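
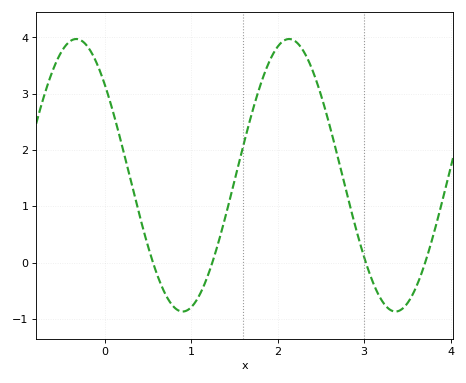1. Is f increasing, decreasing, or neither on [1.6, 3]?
neither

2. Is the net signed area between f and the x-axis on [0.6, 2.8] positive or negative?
positive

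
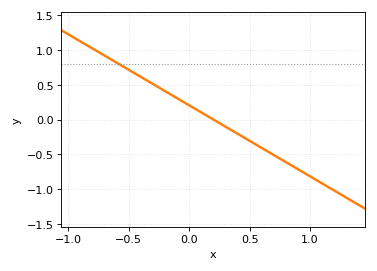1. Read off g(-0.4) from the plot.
0.612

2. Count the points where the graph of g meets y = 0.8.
1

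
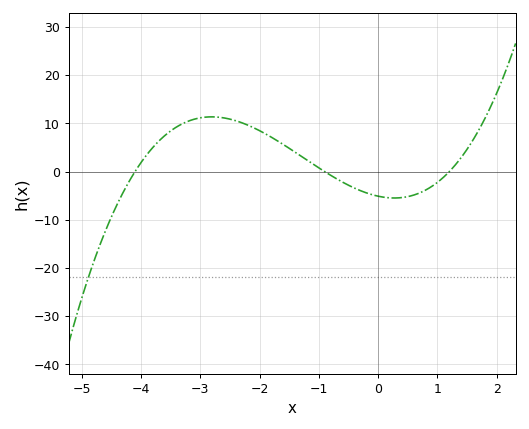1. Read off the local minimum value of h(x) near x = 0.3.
-5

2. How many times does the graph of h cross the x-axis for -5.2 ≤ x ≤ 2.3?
3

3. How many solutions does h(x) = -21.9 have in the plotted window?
1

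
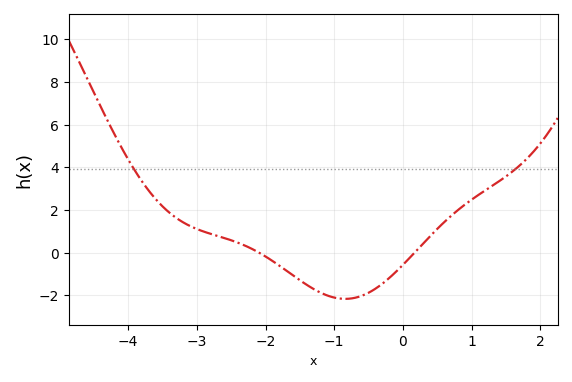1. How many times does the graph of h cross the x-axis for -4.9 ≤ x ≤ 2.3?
2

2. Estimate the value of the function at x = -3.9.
3.84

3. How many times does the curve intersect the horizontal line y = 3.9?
2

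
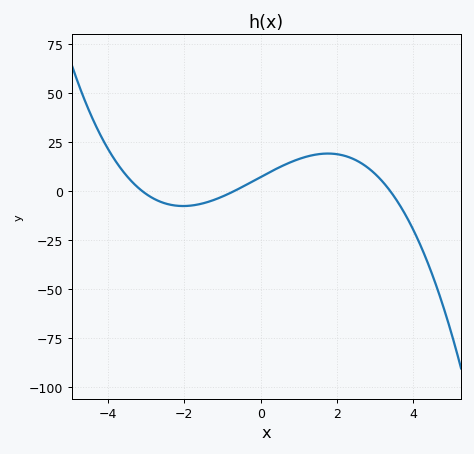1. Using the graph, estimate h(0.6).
13.2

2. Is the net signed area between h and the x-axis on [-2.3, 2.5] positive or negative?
positive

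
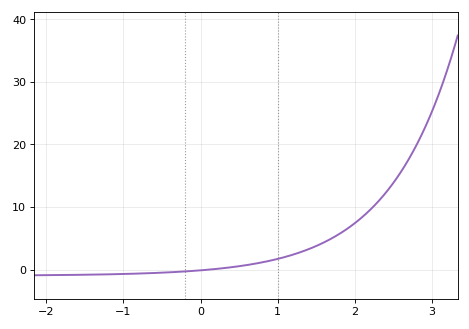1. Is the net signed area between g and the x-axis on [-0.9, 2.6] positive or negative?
positive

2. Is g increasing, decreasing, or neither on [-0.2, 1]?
increasing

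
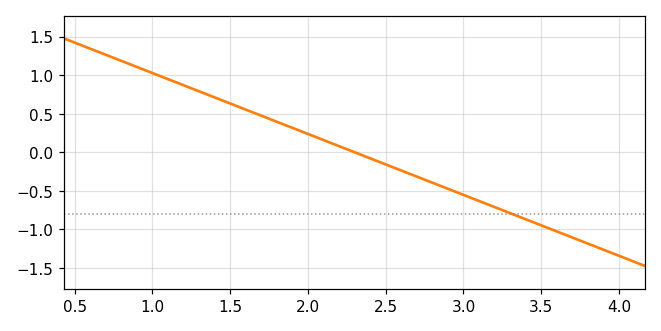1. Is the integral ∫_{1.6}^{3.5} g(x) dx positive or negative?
negative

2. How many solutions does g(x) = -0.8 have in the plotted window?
1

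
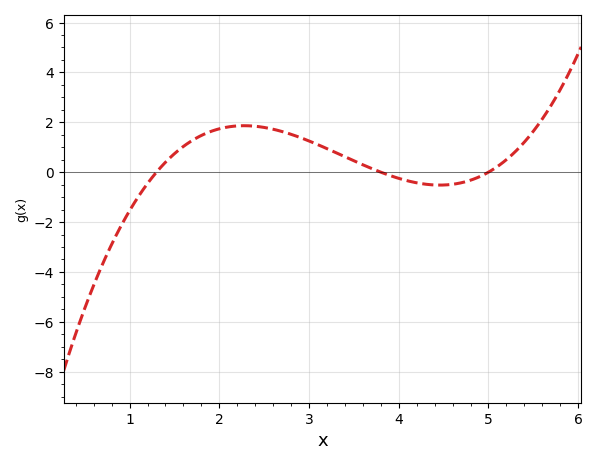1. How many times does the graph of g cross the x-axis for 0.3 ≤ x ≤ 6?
3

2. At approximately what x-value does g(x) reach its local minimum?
4.46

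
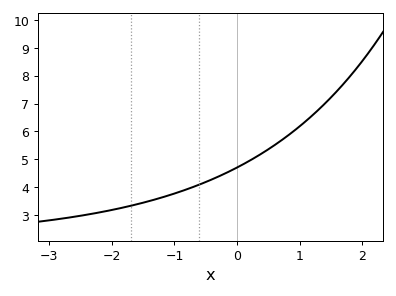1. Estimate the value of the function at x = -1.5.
3.4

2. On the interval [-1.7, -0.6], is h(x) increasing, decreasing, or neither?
increasing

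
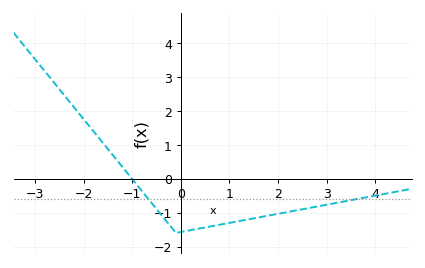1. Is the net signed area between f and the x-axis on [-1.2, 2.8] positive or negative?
negative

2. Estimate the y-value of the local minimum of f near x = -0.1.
-1.6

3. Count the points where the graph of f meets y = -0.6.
2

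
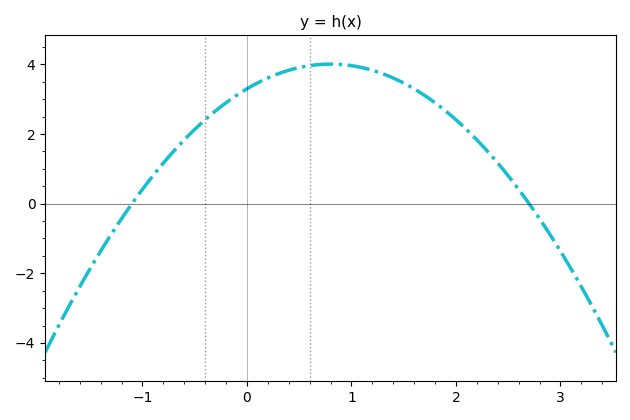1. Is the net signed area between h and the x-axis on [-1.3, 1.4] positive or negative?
positive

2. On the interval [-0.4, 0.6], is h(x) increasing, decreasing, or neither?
increasing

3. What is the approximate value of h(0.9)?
4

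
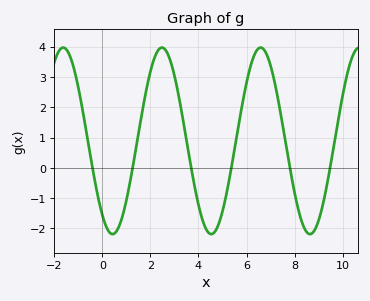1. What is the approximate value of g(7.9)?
-0.4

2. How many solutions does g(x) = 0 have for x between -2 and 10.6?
6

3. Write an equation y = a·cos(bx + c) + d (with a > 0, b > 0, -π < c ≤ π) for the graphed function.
y = 3.08cos(1.5x + 2.5) + 0.89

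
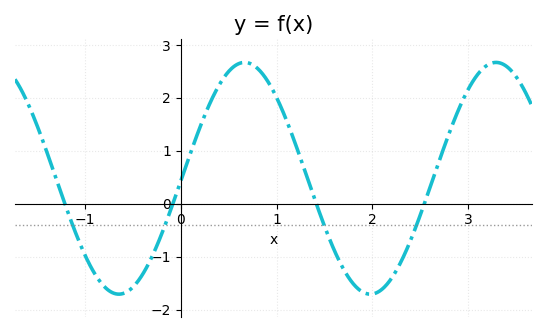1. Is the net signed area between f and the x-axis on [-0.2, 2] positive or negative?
positive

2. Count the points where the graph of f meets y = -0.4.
4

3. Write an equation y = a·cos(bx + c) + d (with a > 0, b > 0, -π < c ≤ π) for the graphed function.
y = 2.19cos(2.4x - 1.6) + 0.48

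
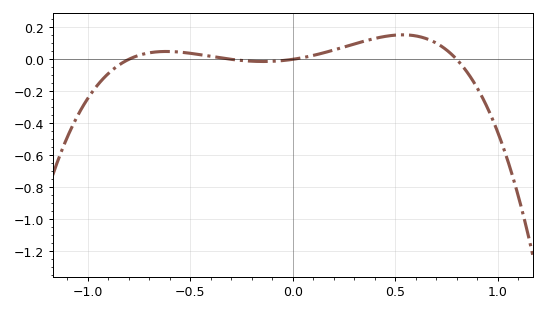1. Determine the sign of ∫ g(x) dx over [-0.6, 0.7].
positive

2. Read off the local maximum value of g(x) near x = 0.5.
0.16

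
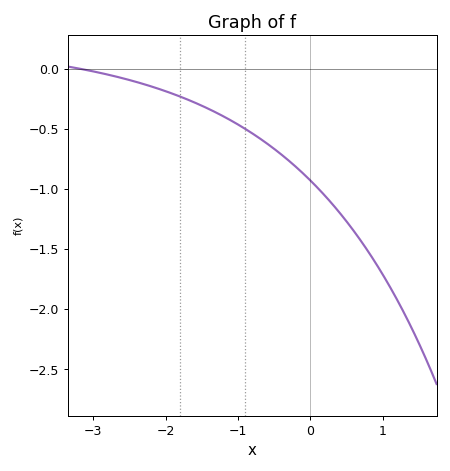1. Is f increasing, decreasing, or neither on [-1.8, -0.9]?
decreasing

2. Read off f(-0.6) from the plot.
-0.622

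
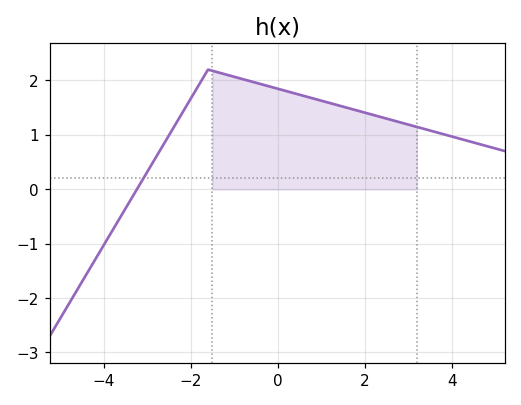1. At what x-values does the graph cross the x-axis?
-3.2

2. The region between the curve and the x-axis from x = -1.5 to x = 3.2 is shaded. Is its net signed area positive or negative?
positive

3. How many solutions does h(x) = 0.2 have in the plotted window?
1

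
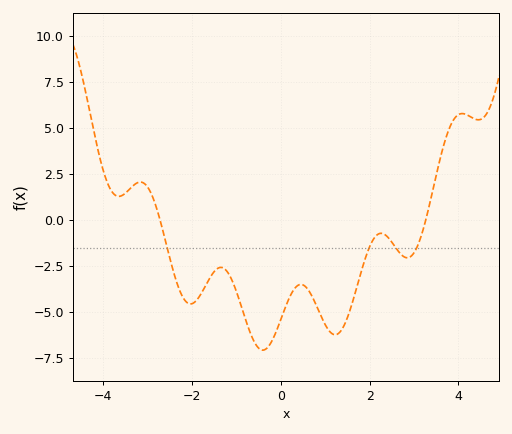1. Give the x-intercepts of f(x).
-2.72, 3.26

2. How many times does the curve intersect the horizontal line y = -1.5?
4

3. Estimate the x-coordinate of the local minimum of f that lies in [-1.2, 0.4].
-0.407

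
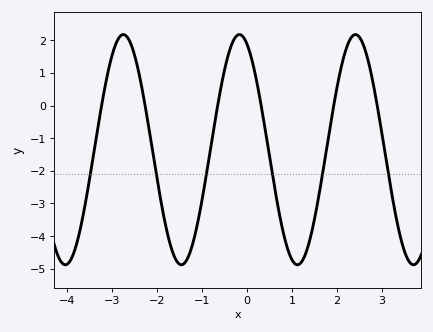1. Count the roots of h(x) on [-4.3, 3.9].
6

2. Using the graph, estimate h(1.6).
-2.77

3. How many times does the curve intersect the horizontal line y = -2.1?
6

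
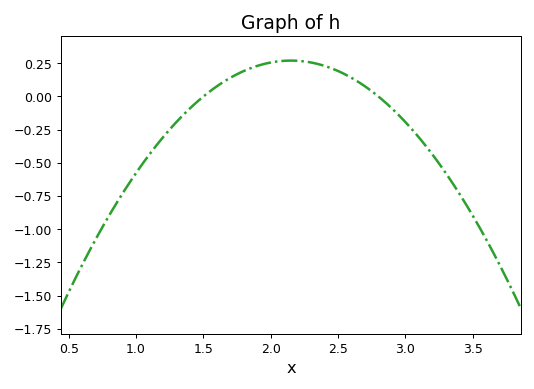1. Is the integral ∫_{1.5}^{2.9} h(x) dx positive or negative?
positive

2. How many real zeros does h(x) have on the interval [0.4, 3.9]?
2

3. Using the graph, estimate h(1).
-0.576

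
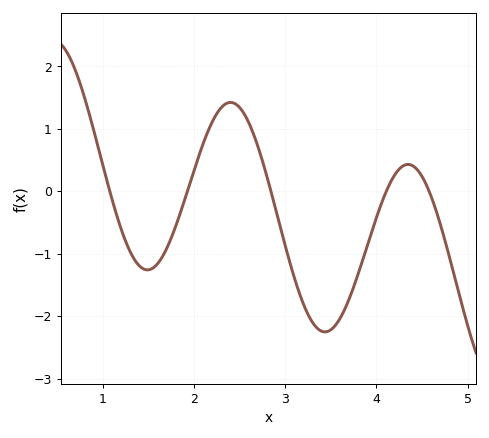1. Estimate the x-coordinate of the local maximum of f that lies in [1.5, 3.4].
2.4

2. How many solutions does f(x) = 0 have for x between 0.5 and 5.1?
5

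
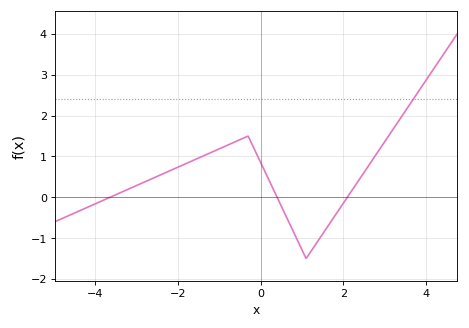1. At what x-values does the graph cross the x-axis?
-3.6, 0.4, 2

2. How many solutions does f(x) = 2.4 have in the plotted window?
1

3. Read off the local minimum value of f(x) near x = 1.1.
-1.5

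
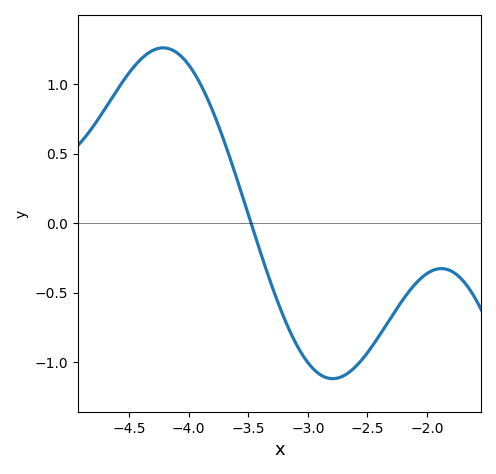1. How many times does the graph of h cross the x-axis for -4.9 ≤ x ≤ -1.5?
1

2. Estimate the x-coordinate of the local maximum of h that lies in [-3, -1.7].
-1.9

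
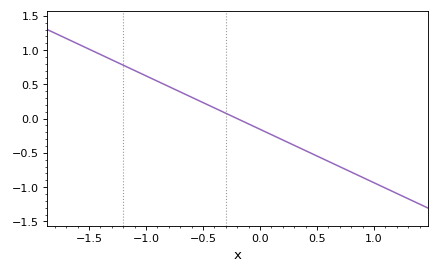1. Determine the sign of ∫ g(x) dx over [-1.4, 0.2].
positive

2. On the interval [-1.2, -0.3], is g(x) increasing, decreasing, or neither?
decreasing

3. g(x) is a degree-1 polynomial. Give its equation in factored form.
y = -0.78(x + 0.2)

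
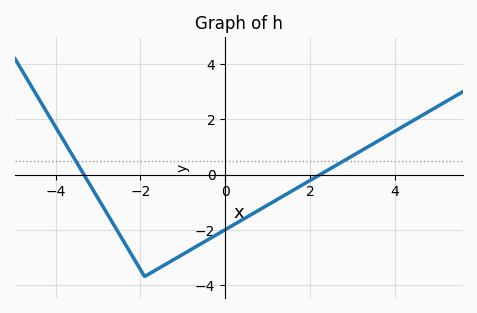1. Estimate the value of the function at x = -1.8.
-3.6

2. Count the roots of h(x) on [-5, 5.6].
2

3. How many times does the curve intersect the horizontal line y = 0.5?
2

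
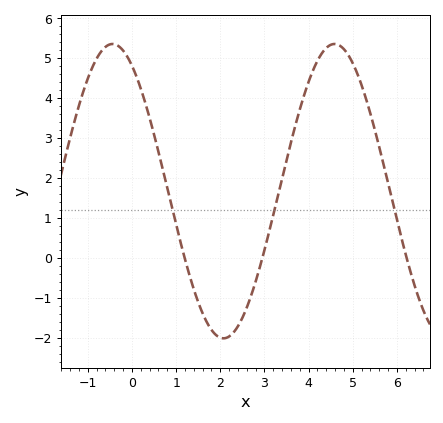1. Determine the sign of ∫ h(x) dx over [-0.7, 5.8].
positive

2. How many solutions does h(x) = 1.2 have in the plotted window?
3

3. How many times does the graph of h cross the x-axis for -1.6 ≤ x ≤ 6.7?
3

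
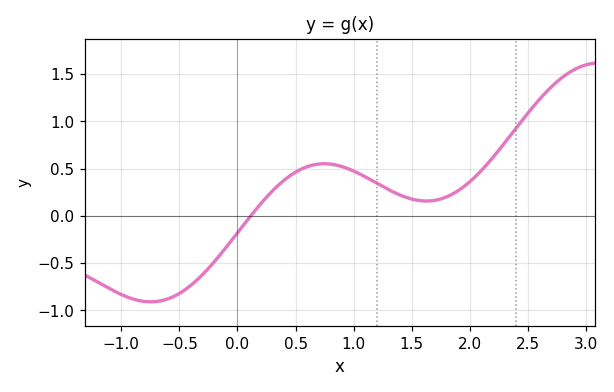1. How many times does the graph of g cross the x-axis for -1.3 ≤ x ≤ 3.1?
1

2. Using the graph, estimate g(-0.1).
-0.338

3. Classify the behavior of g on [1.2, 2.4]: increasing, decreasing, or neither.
neither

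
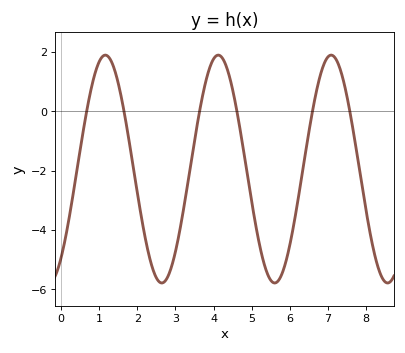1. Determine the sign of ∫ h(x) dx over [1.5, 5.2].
negative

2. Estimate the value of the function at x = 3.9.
1.46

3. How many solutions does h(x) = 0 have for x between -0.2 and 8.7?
6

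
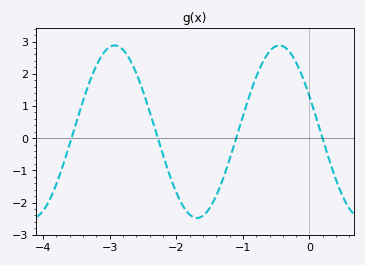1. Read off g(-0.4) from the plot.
2.86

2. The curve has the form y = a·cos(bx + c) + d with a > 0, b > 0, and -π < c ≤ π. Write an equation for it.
y = 2.68cos(2.54x + 1.15) + 0.2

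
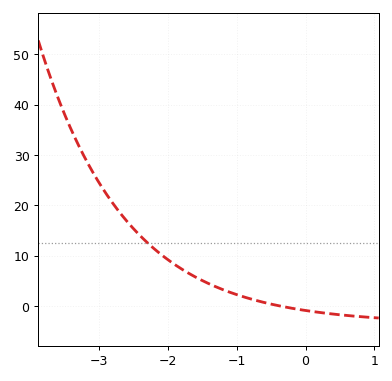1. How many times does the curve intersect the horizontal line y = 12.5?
1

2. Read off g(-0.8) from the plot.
1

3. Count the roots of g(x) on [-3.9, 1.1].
1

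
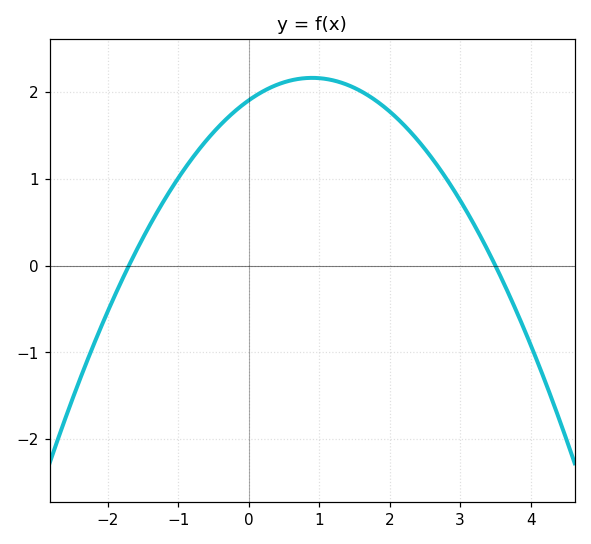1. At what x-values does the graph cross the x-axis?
-1.7, 3.5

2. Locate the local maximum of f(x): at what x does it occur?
0.9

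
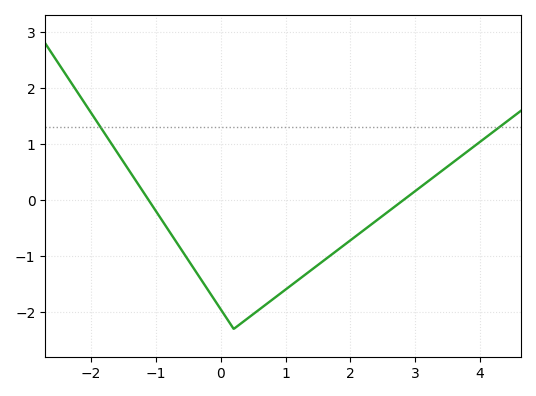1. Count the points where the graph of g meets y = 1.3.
2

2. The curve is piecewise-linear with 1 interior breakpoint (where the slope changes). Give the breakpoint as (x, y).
(0.2, -2.3)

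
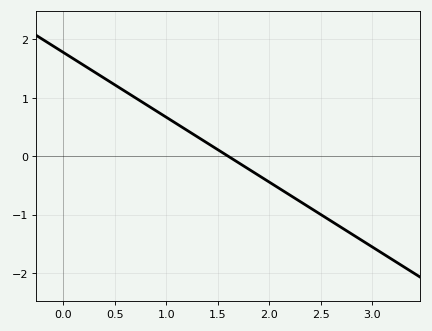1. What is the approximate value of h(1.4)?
0.2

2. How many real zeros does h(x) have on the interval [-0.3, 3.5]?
1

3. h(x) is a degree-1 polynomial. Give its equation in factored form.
y = -1.11(x - 1.6)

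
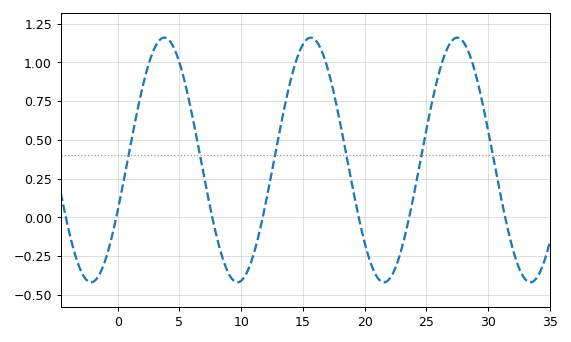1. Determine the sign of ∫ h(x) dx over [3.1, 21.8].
positive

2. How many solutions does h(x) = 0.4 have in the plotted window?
6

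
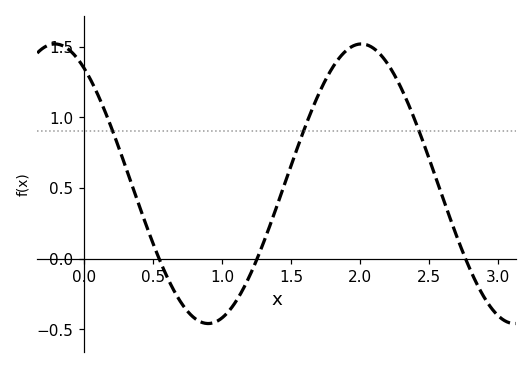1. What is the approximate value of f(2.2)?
1.4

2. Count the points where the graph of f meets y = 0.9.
3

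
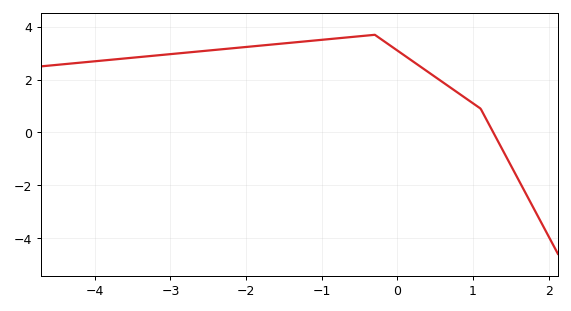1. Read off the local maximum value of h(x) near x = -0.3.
3.6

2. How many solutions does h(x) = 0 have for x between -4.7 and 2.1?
1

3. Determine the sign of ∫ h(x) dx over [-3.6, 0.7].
positive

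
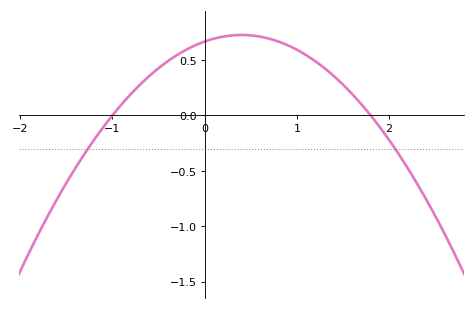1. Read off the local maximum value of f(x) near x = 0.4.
0.75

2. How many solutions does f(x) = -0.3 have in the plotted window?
2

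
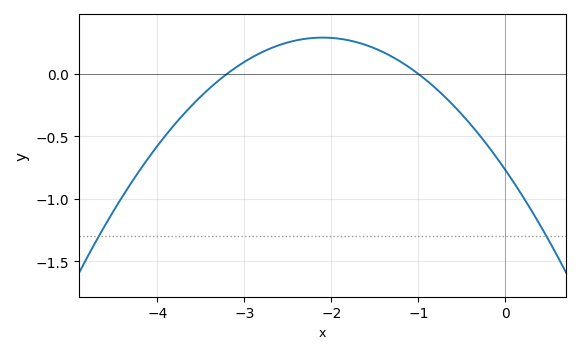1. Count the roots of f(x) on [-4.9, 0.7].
2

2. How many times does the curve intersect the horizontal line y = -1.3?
2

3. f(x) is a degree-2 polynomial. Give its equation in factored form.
y = -0.24(x + 3.2)(x + 1)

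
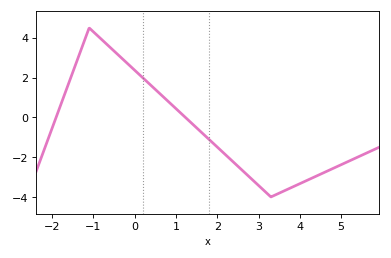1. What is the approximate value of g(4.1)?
-3.24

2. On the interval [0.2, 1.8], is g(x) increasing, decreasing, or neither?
decreasing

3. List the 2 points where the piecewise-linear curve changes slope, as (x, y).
(-1.1, 4.5); (3.3, -4)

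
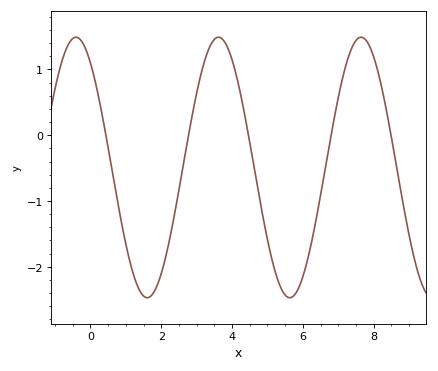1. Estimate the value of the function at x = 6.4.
-1.2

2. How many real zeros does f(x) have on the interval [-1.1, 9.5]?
5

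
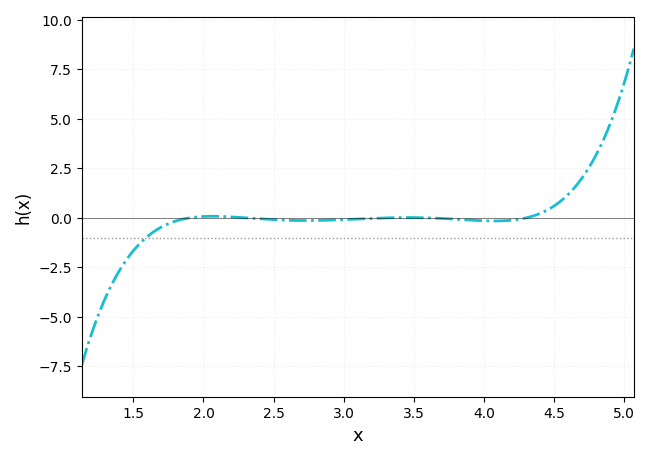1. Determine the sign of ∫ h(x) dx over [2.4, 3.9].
negative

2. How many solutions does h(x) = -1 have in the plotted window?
1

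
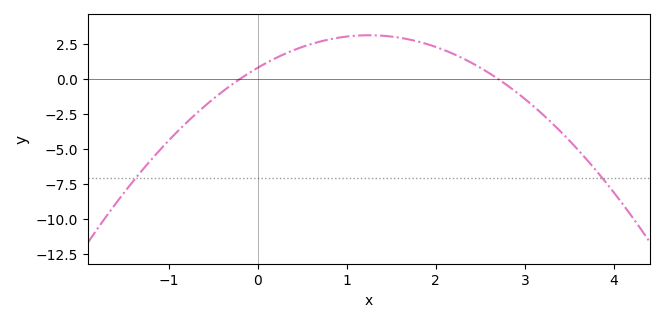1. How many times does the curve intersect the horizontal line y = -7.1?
2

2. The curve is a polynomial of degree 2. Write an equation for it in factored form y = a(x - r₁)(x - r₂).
y = -1.49(x + 0.2)(x - 2.7)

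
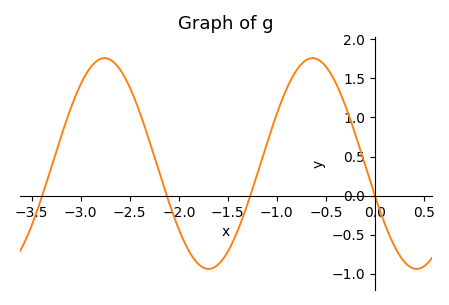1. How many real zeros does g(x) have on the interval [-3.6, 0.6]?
4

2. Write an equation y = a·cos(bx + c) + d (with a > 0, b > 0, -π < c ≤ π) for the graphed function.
y = 1.35cos(2.96x + 1.88) + 0.41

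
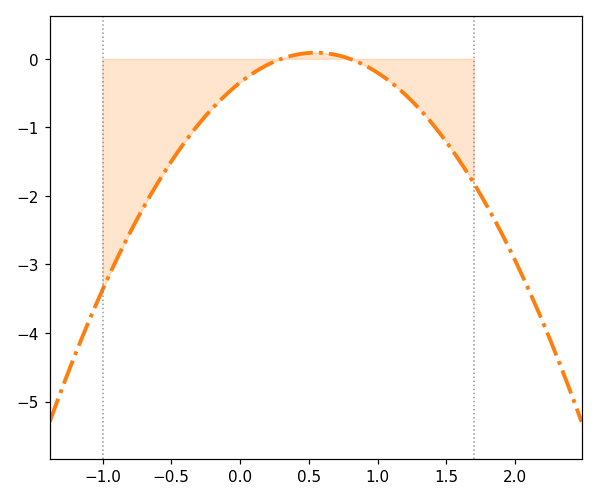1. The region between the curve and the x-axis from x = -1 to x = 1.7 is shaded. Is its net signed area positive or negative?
negative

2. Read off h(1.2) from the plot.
-0.518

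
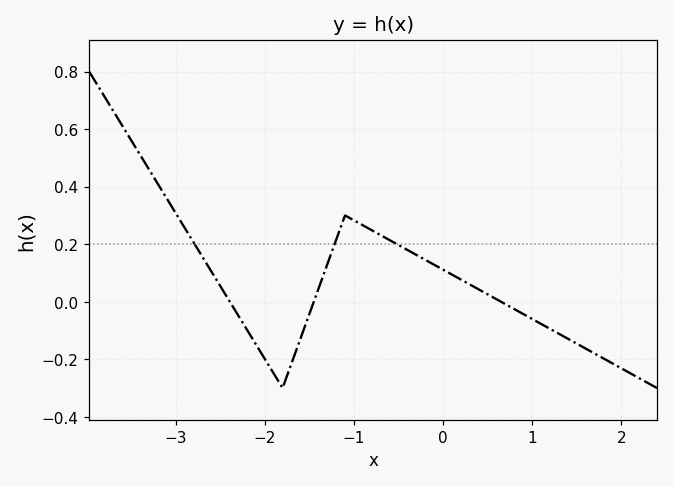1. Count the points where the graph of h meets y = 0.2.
3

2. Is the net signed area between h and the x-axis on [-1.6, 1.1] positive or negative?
positive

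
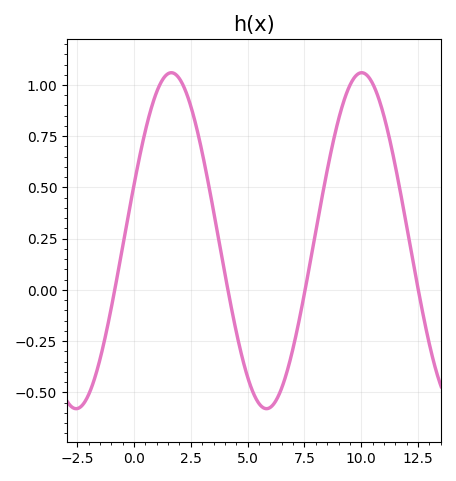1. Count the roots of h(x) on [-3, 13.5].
4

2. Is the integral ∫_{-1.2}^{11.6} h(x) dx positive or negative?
positive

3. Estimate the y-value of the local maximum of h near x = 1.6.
1.06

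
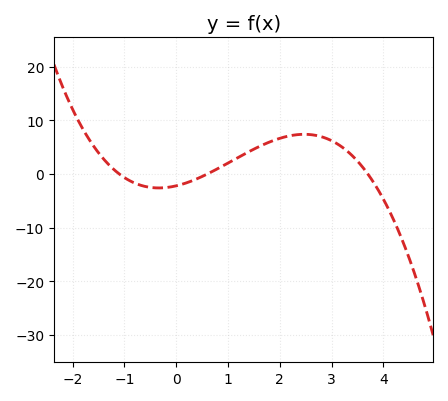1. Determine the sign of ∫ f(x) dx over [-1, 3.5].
positive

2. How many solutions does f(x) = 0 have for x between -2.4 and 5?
3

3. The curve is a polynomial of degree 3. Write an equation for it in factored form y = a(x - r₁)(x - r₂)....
y = -0.9(x + 1.1)(x - 0.6)(x - 3.7)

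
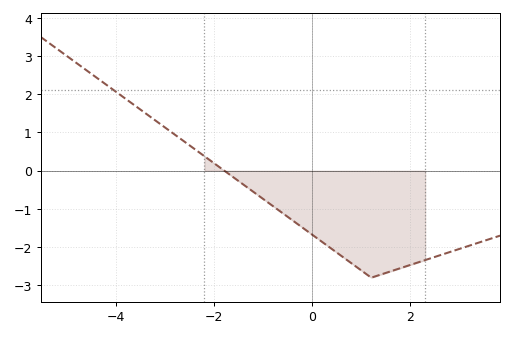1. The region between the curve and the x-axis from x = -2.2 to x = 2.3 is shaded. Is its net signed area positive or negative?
negative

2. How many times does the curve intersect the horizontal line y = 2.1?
1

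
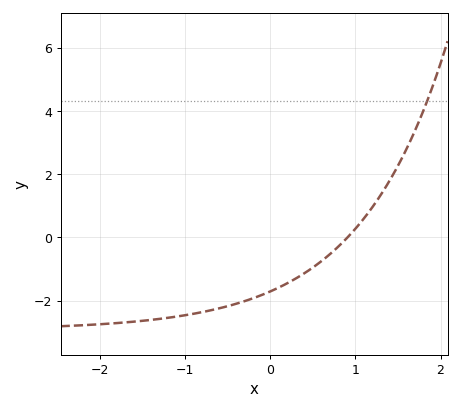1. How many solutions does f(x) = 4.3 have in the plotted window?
1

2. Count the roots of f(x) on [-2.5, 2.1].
1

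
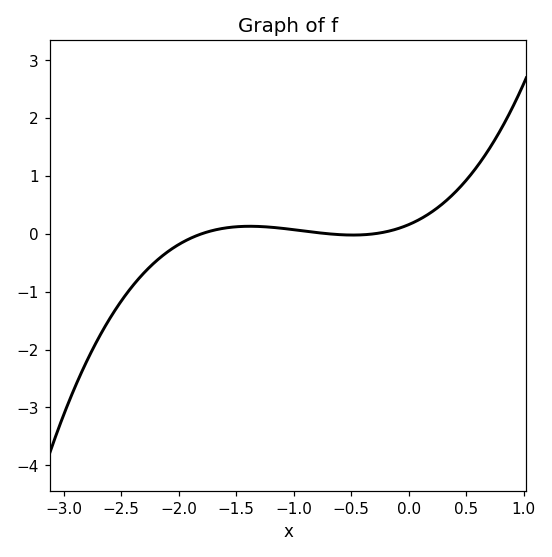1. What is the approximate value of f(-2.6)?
-1.47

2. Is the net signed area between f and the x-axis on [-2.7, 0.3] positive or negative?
negative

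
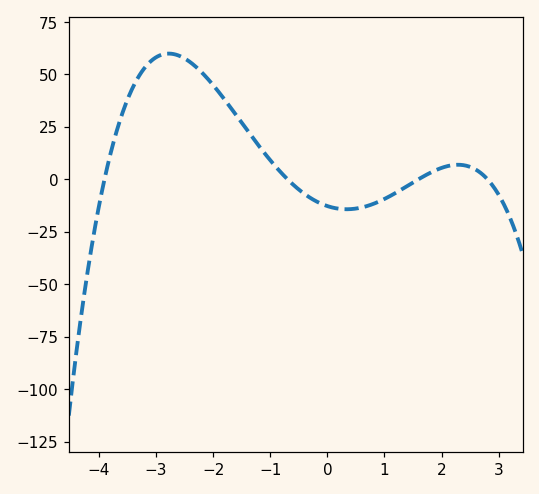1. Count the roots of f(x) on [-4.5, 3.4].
4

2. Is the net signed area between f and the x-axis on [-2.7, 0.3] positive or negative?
positive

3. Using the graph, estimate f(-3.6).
30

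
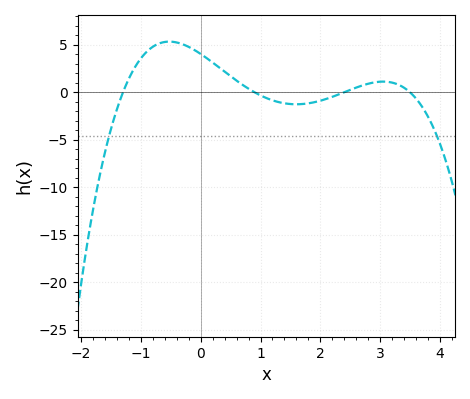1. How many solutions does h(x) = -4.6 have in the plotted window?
2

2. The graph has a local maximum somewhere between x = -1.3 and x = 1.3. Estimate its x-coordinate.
-0.5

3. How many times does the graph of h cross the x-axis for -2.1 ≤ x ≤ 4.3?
4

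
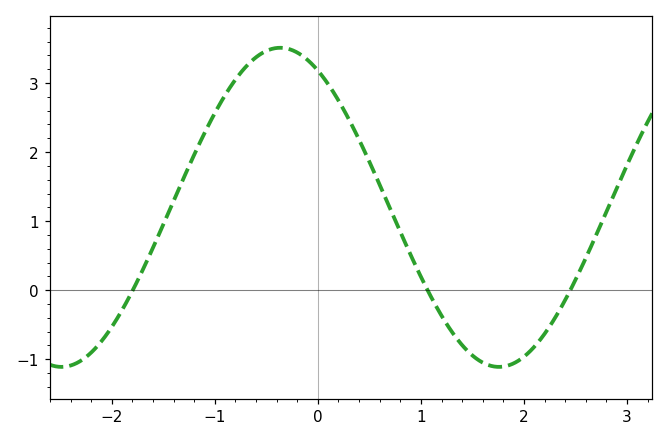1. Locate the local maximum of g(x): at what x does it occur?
-0.4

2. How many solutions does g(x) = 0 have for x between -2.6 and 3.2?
3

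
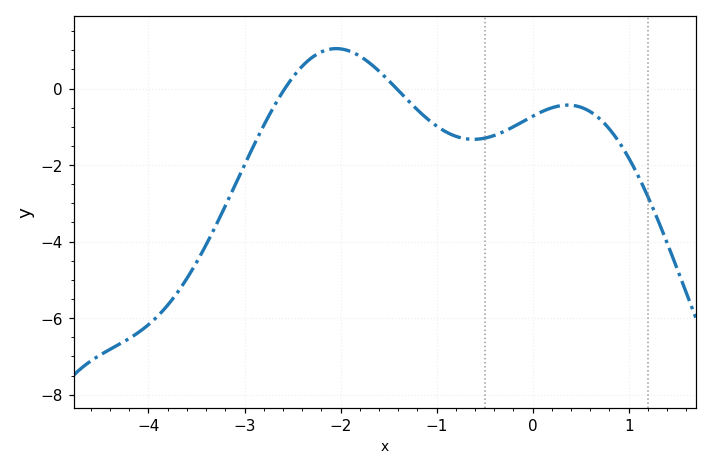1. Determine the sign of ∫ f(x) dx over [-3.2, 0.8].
negative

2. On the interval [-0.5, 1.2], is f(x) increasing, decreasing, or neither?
neither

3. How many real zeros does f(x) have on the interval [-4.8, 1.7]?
2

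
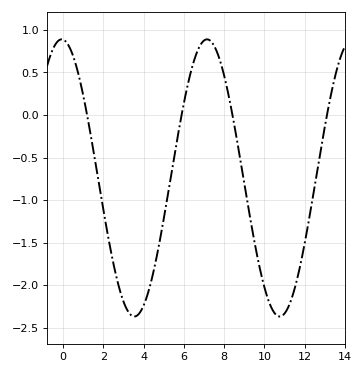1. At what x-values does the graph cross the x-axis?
1.2, 5.8, 8.4, 13.2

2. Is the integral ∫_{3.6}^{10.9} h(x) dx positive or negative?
negative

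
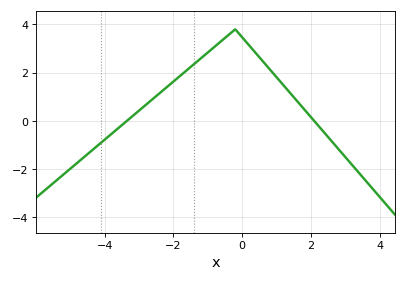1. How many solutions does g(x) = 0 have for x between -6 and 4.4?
2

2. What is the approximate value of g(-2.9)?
0.6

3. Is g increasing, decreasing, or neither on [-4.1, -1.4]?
increasing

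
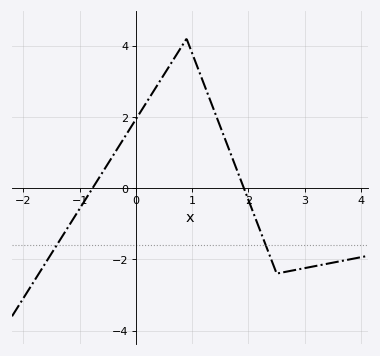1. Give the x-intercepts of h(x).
-0.8, 1.9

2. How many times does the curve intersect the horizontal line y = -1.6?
2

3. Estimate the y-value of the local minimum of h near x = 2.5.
-2.4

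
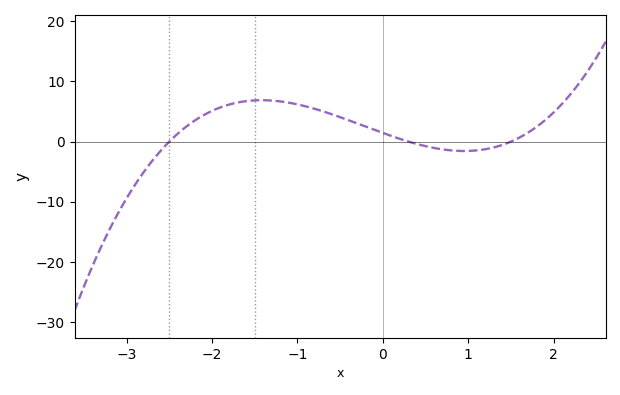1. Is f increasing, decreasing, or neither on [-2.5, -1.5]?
increasing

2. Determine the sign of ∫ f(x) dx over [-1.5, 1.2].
positive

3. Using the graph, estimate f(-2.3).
3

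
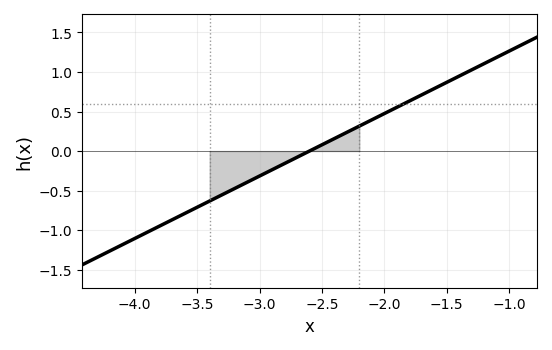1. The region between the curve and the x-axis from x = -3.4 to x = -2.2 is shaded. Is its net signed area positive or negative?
negative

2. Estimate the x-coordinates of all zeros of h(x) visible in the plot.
-2.6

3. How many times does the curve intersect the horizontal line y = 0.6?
1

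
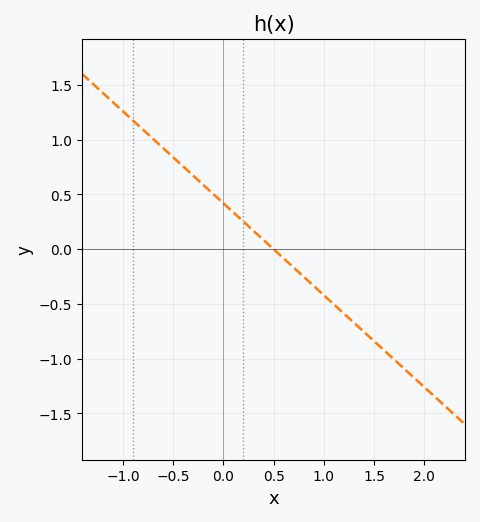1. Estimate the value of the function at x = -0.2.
0.588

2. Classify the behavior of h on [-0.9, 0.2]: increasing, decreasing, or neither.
decreasing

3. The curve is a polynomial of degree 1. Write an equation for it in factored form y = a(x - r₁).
y = -0.84(x - 0.5)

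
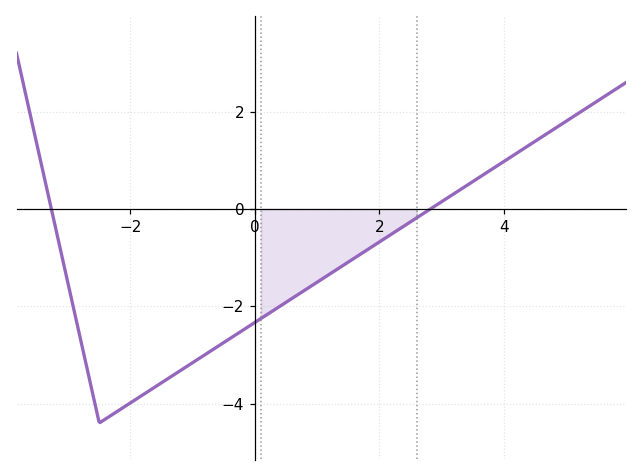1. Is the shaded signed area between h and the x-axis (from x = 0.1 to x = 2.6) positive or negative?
negative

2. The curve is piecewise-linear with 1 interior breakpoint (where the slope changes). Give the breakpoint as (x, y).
(-2.5, -4.4)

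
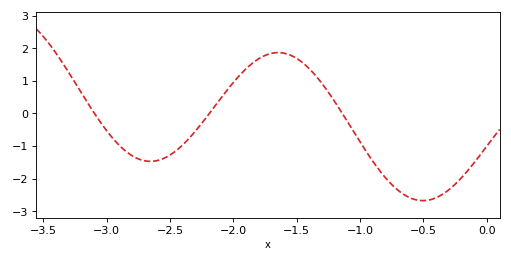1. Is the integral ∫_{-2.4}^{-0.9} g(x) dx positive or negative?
positive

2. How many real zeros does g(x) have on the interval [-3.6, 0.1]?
3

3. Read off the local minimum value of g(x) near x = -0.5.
-2.7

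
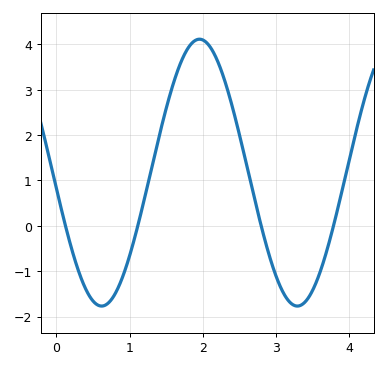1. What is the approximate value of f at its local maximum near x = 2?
4.11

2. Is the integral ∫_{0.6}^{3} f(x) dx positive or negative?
positive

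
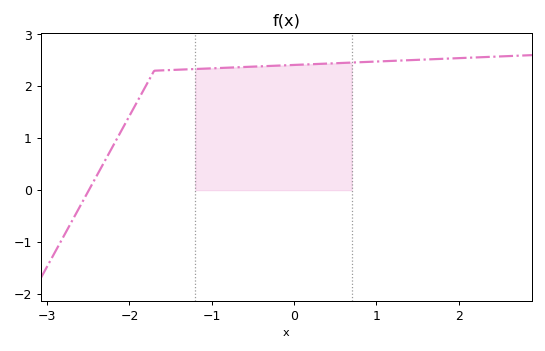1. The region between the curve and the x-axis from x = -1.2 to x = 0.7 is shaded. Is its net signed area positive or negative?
positive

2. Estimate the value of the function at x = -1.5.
2.31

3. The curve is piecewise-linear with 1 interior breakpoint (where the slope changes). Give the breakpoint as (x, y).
(-1.7, 2.3)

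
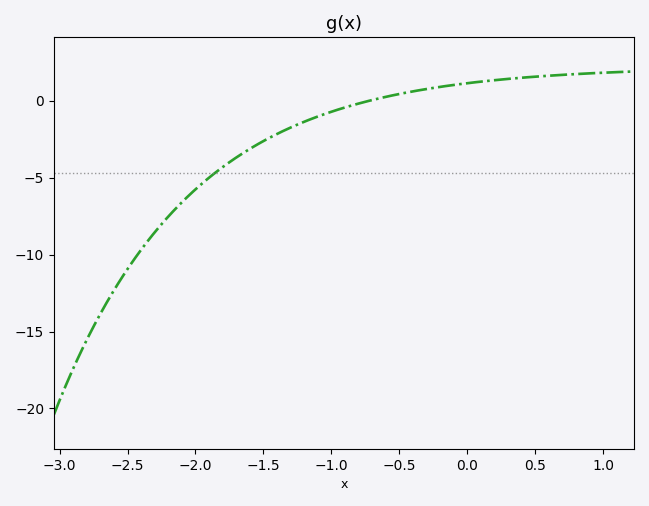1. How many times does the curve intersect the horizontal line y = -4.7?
1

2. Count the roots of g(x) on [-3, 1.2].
1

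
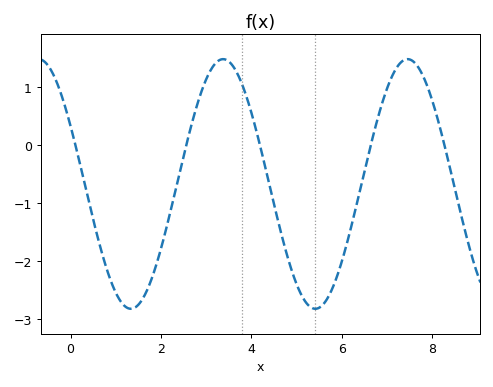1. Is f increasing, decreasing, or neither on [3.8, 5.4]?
decreasing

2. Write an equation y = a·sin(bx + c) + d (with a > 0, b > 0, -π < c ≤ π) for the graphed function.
y = 2.15sin(1.5x + 2.7) - 0.67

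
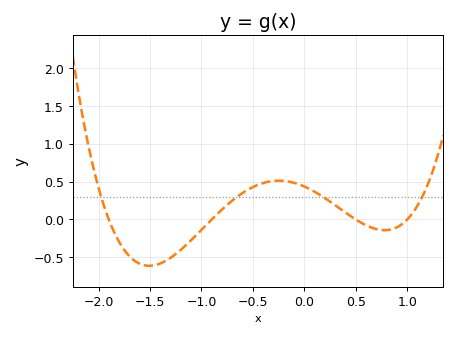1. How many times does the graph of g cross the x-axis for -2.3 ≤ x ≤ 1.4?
4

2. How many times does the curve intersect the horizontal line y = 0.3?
4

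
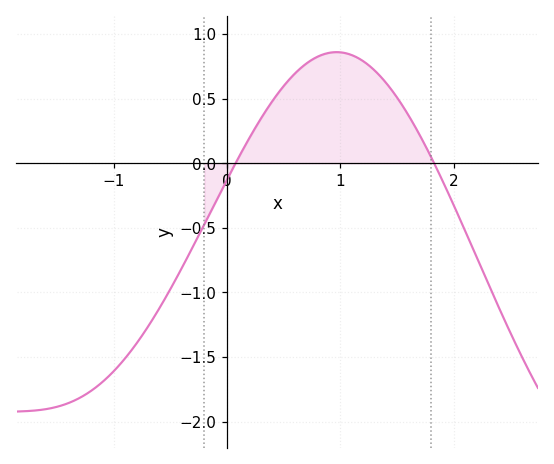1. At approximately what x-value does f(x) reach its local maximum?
1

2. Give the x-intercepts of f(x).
0.1, 1.8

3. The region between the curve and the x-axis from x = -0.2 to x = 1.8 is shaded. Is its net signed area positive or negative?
positive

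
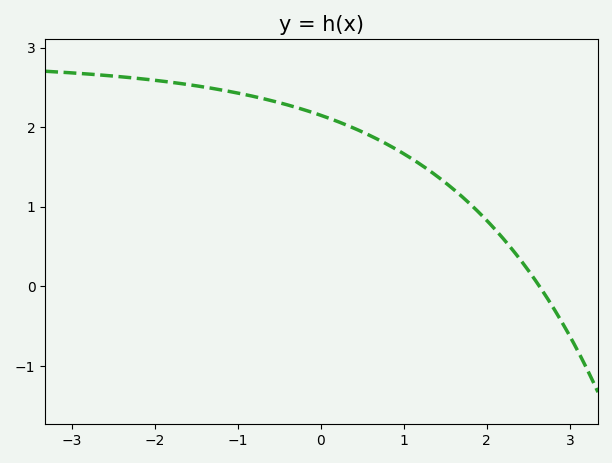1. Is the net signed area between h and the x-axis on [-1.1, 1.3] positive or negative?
positive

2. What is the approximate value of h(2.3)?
0.472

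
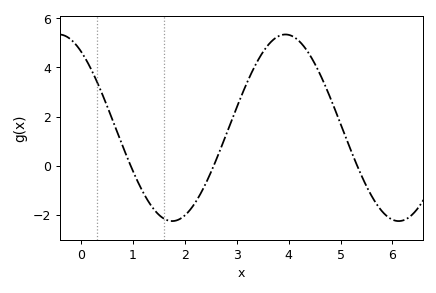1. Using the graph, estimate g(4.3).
4.8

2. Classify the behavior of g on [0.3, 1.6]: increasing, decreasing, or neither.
decreasing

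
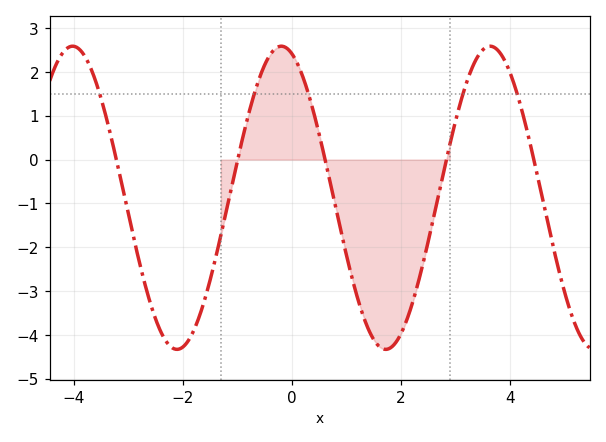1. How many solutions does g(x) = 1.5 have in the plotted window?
5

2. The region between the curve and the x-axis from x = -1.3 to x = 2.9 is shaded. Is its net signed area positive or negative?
negative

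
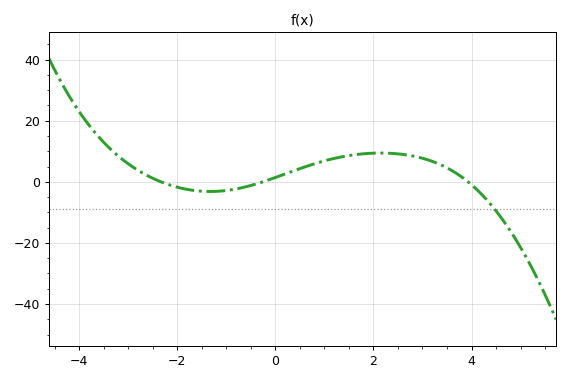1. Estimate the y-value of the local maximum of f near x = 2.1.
10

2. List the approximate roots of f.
-2.4, -0.2, 4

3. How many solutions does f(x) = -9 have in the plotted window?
1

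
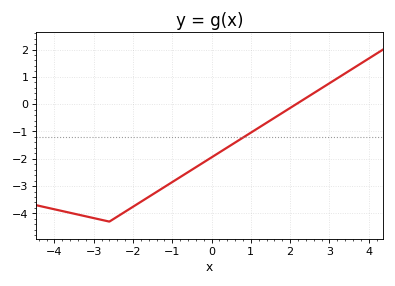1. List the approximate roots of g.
2.2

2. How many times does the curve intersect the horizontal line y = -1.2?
1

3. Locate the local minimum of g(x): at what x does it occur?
-2.6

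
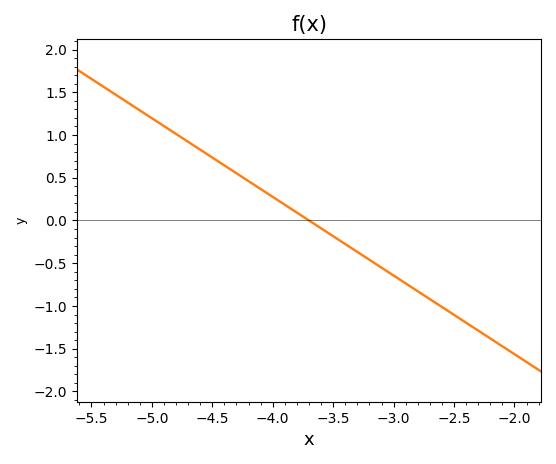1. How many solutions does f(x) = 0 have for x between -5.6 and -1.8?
1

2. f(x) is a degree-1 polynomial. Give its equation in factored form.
y = -0.92(x + 3.7)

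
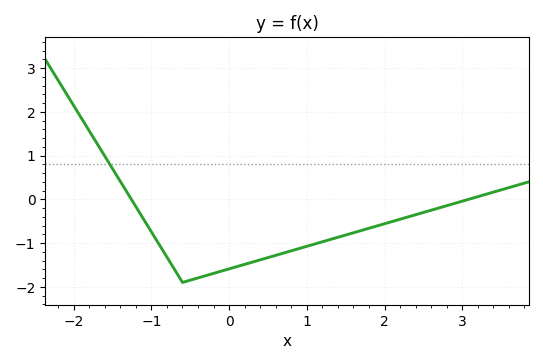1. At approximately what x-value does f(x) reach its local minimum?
-0.6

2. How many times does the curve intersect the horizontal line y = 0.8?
1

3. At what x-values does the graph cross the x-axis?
-1.3, 3.1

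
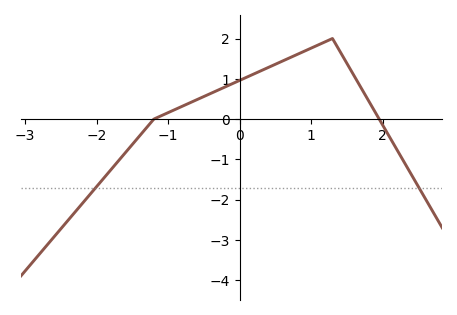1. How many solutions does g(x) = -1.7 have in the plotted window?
2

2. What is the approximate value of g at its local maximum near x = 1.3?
2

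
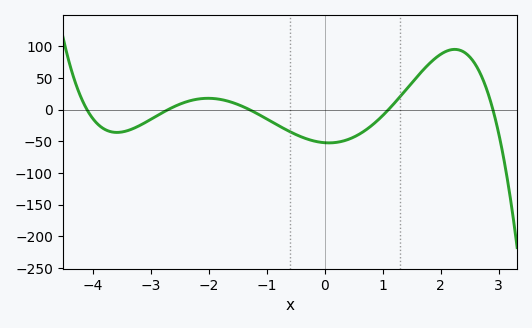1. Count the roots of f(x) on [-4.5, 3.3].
5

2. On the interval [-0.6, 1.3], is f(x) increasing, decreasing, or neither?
neither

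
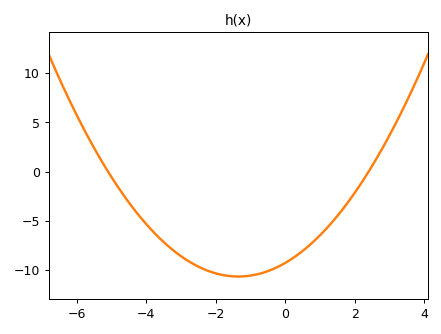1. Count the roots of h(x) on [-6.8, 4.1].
2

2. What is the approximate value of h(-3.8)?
-6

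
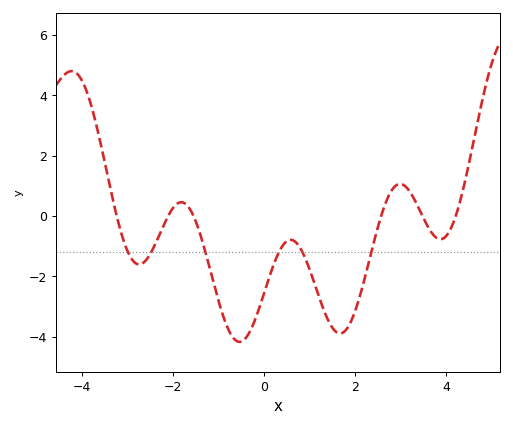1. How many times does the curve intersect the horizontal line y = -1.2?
6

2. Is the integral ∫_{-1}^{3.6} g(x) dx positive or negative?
negative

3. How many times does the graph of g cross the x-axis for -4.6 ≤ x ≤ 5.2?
6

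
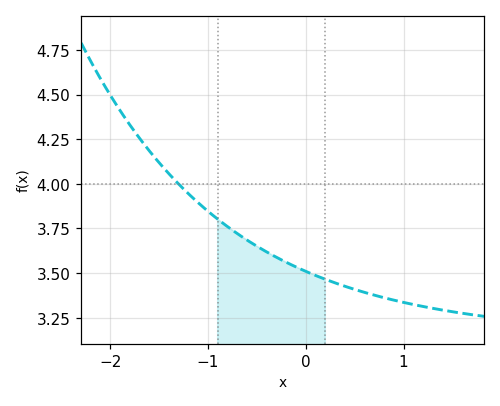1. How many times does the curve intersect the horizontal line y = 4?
1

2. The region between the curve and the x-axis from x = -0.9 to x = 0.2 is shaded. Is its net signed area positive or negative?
positive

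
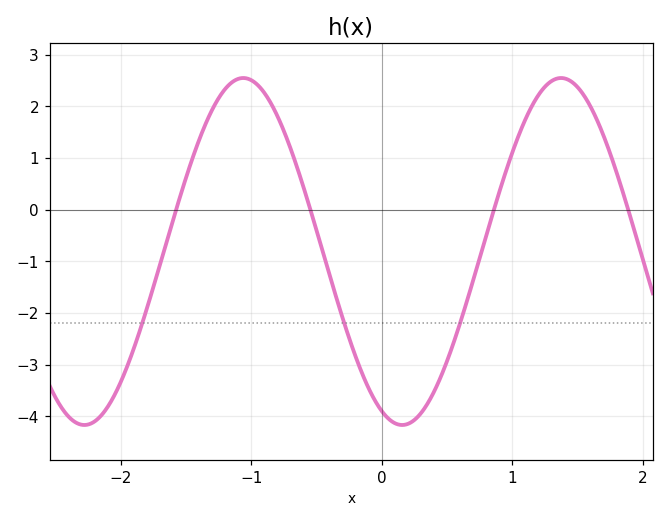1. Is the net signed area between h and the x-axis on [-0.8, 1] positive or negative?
negative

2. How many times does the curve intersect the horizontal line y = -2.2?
3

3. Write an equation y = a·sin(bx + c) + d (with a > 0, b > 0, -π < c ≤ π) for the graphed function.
y = 3.36sin(2.58x - 1.97) - 0.81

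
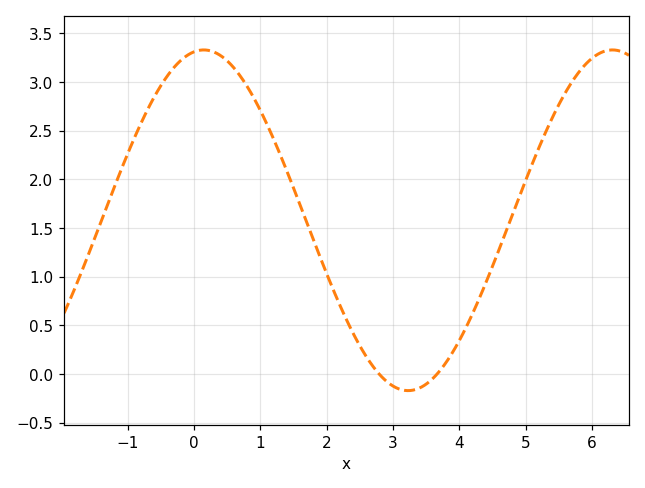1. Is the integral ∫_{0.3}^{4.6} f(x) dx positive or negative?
positive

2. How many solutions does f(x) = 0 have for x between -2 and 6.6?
2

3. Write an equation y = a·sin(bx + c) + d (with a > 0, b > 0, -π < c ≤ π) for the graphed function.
y = 1.75sin(1.02x + 1.42) + 1.58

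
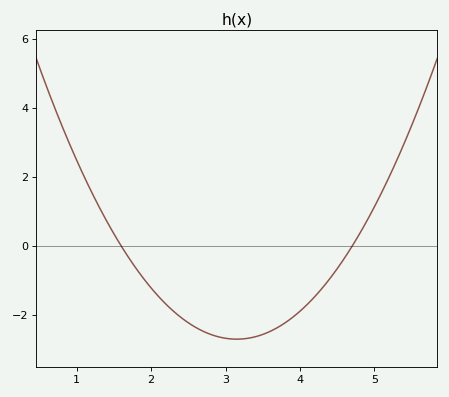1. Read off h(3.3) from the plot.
-2.67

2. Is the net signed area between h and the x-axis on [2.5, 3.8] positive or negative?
negative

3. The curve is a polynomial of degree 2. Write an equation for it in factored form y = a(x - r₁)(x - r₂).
y = 1.12(x - 1.6)(x - 4.7)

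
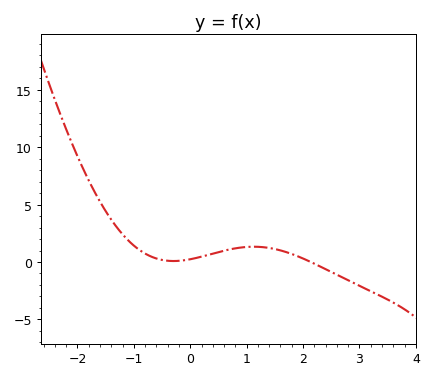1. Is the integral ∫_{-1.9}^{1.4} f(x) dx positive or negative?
positive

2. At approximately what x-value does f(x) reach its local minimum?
-0.296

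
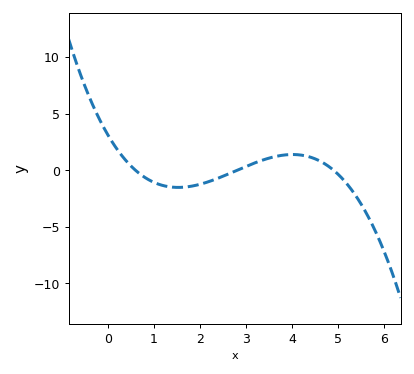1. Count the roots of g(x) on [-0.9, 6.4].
3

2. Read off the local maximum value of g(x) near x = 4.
1.5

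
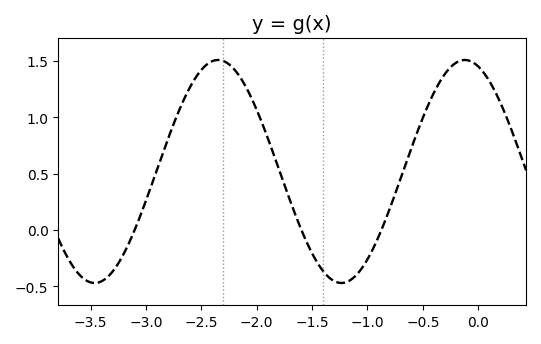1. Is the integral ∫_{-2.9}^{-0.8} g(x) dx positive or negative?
positive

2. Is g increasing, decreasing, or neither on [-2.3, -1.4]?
decreasing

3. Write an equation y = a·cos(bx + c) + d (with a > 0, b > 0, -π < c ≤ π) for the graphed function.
y = 0.99cos(2.82x + 0.342) + 0.52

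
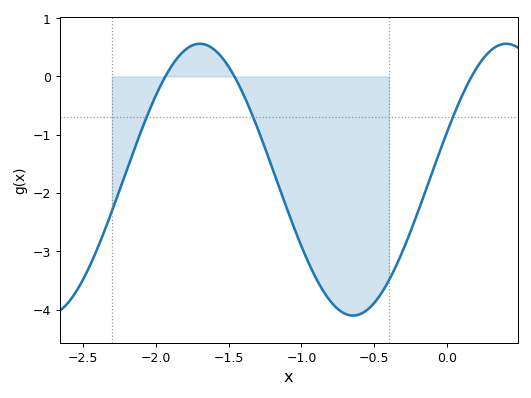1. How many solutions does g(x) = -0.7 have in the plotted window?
3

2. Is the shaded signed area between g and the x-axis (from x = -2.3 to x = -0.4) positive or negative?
negative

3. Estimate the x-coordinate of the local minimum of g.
-0.646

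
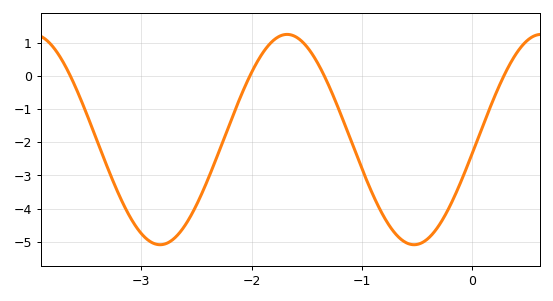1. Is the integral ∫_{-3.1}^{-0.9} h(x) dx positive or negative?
negative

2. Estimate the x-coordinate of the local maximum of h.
-1.68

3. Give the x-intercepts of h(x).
-3.64, -2.02, -1.34, 0.286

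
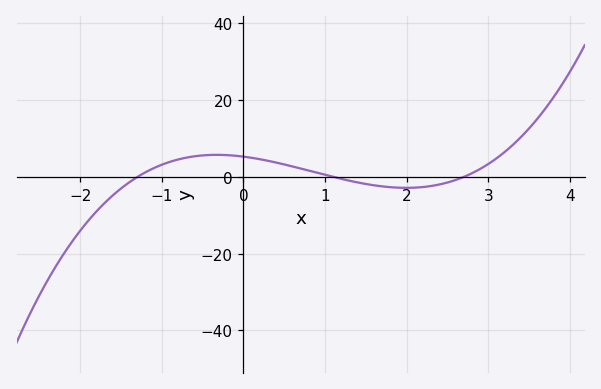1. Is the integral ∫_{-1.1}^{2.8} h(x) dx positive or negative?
positive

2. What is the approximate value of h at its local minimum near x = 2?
-2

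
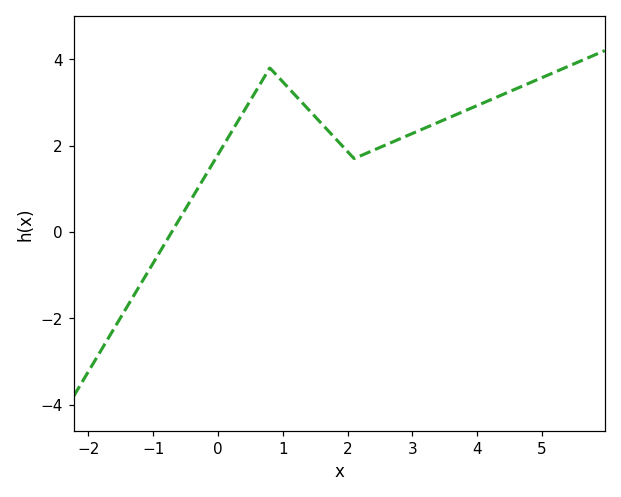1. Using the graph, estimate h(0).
1.8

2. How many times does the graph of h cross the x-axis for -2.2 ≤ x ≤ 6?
1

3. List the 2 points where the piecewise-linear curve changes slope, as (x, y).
(0.8, 3.8); (2.1, 1.7)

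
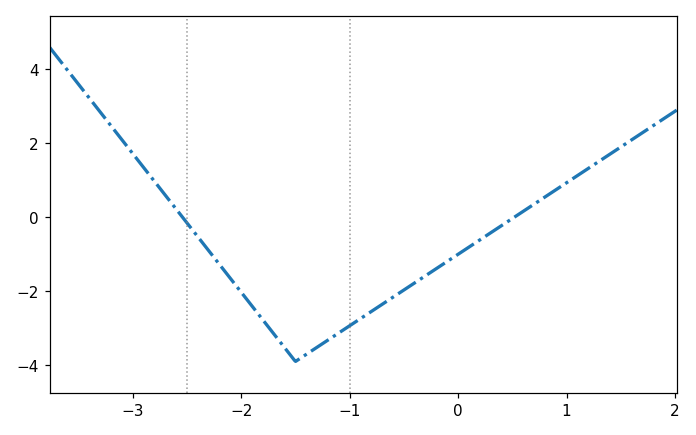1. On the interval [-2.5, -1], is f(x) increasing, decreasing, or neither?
neither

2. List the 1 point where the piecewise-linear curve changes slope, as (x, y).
(-1.5, -3.9)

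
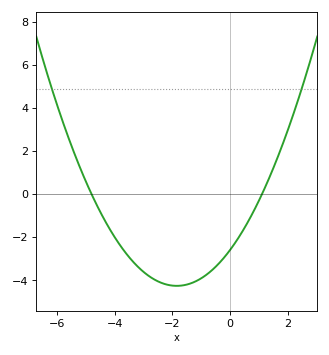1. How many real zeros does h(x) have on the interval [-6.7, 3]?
2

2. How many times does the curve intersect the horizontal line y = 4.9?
2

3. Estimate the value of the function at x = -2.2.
-4.2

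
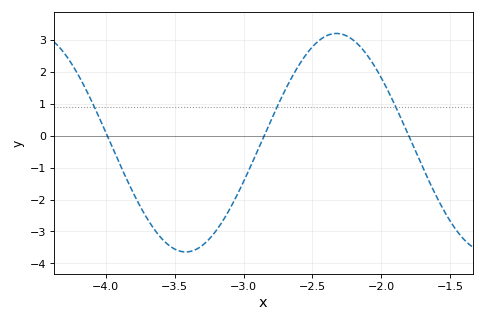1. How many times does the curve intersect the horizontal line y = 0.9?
3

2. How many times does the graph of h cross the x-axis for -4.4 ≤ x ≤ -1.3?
3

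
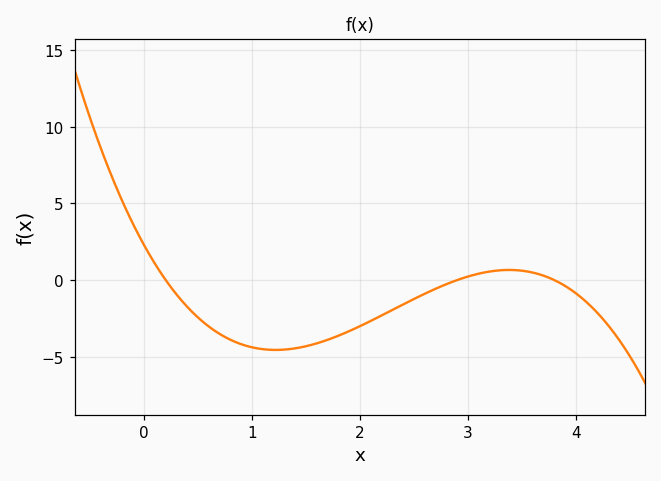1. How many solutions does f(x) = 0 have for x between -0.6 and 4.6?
3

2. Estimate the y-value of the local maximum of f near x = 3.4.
0.5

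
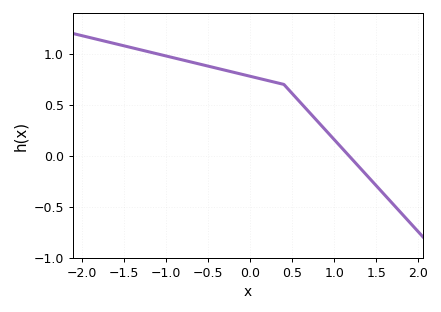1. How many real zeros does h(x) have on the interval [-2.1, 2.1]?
1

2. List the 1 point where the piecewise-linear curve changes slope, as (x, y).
(0.4, 0.7)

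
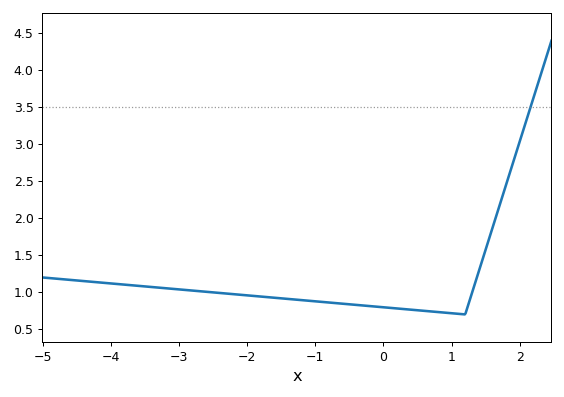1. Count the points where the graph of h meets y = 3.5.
1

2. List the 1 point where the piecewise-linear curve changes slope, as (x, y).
(1.2, 0.7)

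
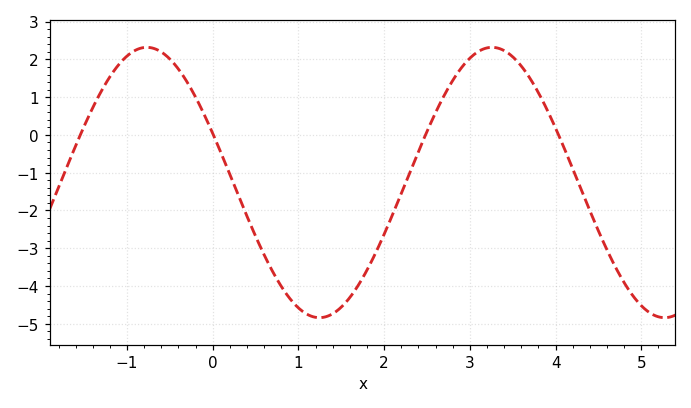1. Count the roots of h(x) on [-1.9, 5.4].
4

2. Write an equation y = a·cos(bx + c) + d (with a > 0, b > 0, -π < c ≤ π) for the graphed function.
y = 3.58cos(1.56x + 1.2) - 1.26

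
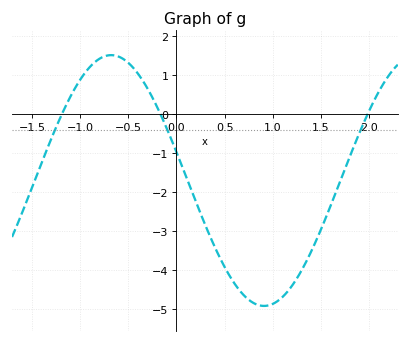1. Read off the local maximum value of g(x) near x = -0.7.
1.5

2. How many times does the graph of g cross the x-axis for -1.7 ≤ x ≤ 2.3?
3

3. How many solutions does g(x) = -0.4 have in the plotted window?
3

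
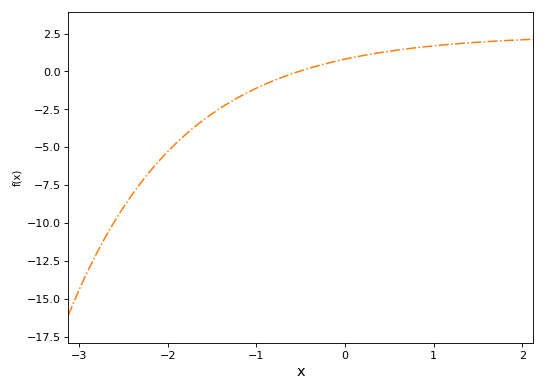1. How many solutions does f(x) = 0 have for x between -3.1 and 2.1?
1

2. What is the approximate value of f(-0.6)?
0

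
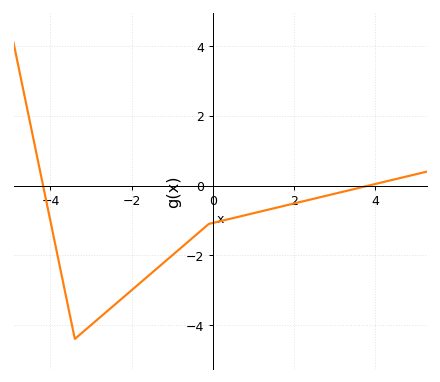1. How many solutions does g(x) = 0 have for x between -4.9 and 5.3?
2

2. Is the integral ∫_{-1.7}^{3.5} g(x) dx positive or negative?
negative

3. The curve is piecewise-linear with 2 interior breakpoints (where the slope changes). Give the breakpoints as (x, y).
(-3.4, -4.4); (-0.1, -1.1)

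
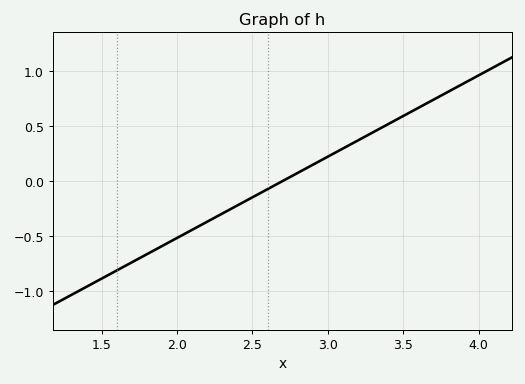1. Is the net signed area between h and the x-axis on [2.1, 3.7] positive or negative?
positive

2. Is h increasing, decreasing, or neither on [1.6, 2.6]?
increasing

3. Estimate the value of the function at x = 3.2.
0.37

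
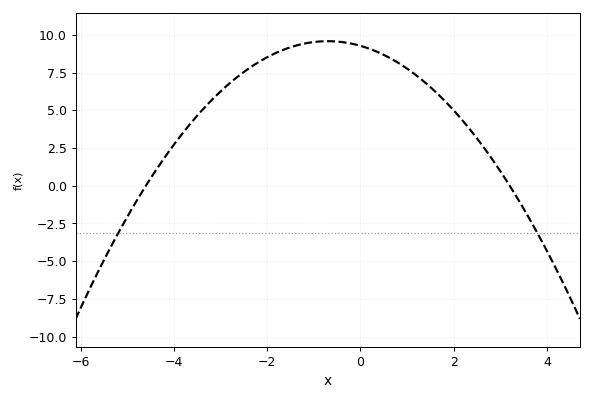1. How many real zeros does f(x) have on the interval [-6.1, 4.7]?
2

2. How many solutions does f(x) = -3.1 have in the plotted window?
2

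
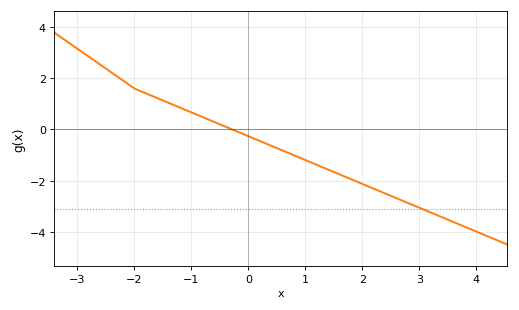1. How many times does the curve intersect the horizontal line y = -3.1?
1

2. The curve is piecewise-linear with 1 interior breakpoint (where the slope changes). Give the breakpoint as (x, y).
(-2, 1.6)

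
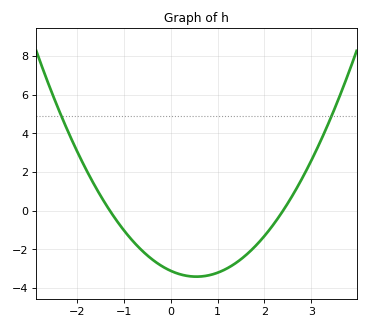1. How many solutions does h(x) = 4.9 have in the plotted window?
2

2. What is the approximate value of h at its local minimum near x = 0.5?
-3.42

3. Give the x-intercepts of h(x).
-1.3, 2.4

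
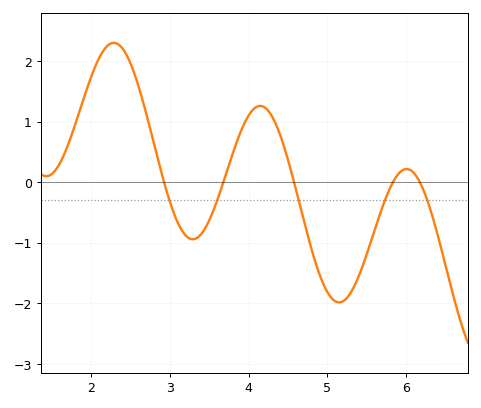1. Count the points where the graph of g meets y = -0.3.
5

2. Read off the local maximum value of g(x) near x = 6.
0.217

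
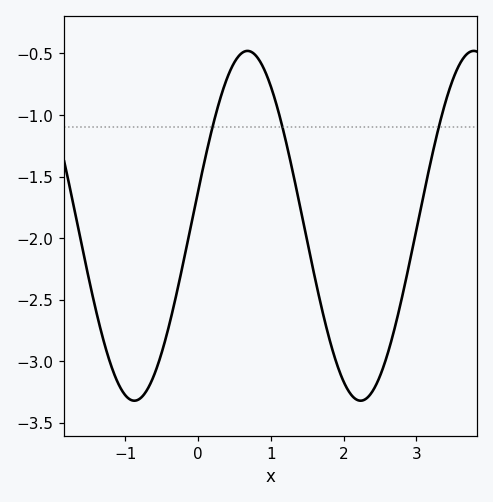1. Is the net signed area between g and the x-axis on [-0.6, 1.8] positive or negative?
negative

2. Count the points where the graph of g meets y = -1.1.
3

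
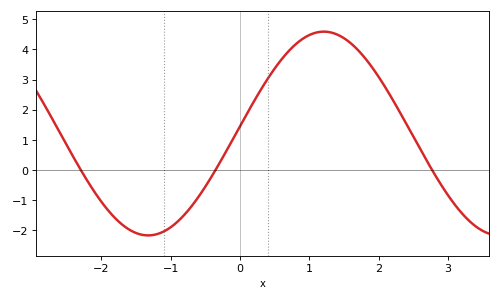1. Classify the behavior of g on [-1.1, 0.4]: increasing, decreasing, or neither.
increasing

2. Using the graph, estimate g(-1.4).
-2.15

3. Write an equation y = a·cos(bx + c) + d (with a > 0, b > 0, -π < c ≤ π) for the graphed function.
y = 3.38cos(1.24x - 1.5) + 1.21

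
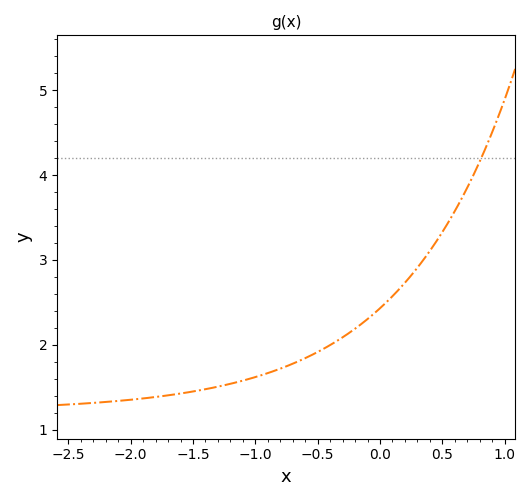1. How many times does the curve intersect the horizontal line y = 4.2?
1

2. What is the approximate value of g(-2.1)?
1.3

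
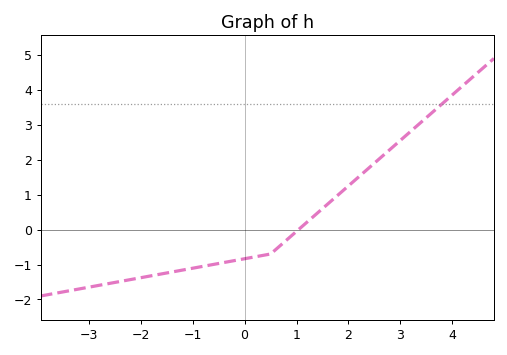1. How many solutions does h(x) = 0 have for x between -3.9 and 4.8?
1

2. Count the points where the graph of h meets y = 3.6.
1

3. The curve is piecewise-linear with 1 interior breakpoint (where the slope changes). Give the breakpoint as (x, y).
(0.5, -0.7)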